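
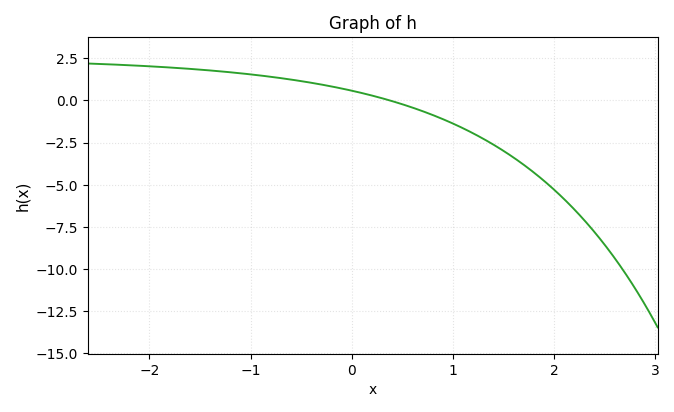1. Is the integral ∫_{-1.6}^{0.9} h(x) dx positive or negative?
positive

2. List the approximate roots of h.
0.377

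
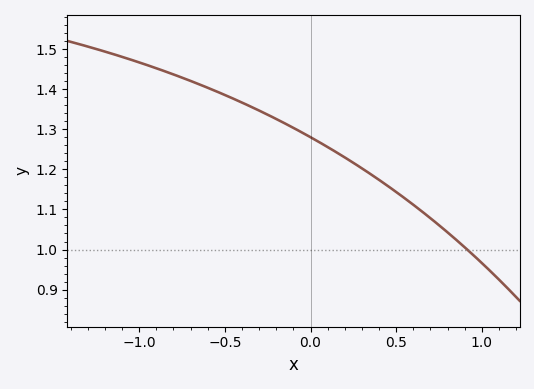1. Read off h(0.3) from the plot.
1.2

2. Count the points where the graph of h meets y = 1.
1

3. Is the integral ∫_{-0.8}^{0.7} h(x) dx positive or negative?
positive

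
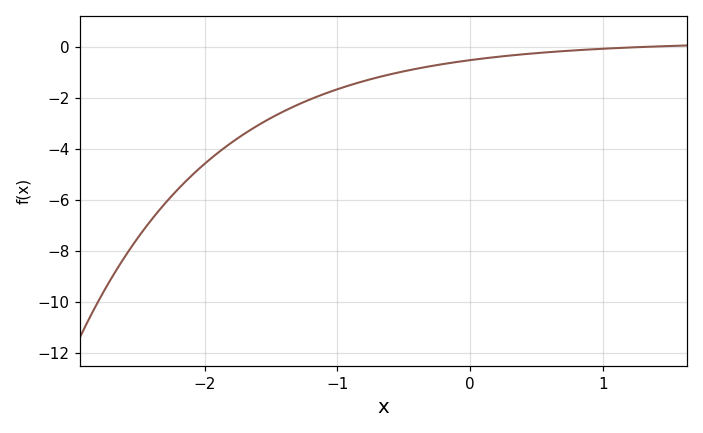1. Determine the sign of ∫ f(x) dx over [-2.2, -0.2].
negative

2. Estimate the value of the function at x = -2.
-4.57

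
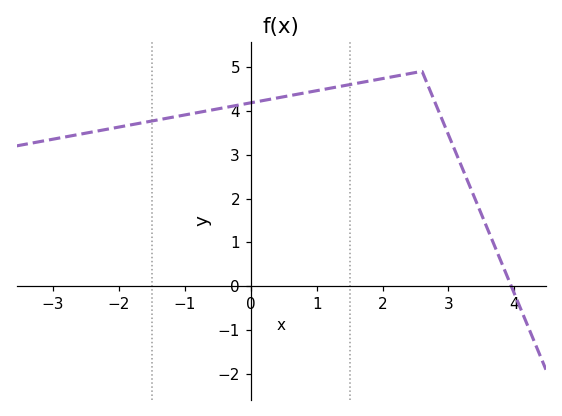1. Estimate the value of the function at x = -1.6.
3.74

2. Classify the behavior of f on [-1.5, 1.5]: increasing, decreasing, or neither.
increasing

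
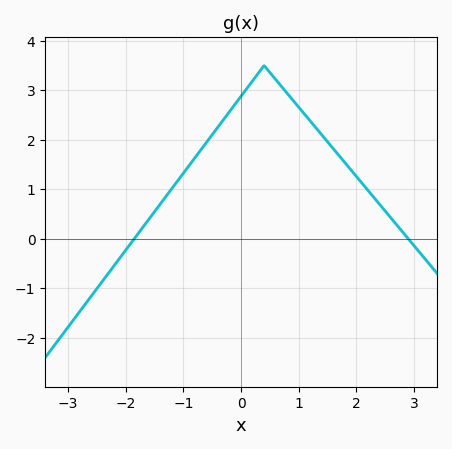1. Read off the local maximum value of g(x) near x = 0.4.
3.5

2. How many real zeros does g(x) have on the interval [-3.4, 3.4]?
2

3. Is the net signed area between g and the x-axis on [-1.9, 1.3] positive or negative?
positive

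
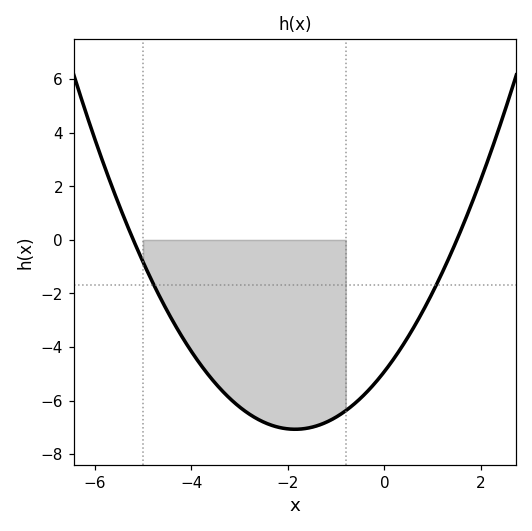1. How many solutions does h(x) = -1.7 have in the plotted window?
2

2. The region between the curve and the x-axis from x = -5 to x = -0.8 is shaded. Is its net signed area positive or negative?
negative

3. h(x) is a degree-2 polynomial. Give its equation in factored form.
y = 0.63(x + 5.2)(x - 1.5)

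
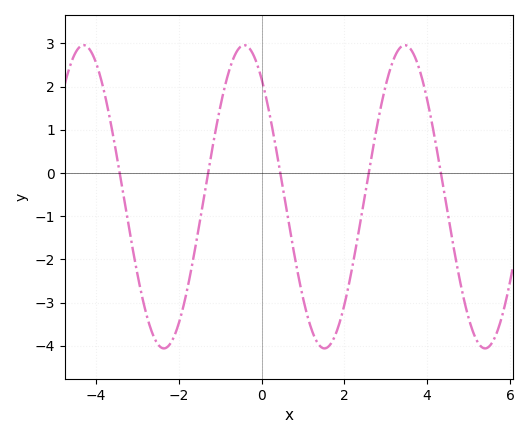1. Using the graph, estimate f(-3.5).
0.4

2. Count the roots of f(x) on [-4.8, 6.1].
5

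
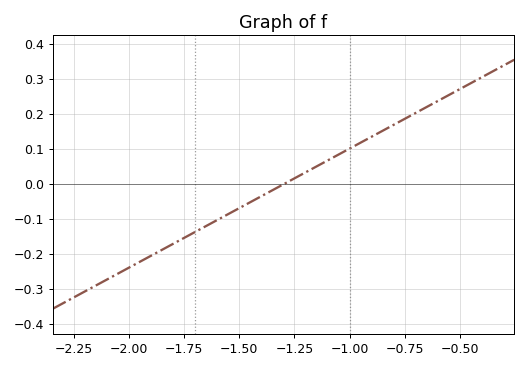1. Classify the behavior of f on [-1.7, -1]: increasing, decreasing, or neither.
increasing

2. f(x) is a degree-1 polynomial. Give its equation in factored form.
y = 0.34(x + 1.3)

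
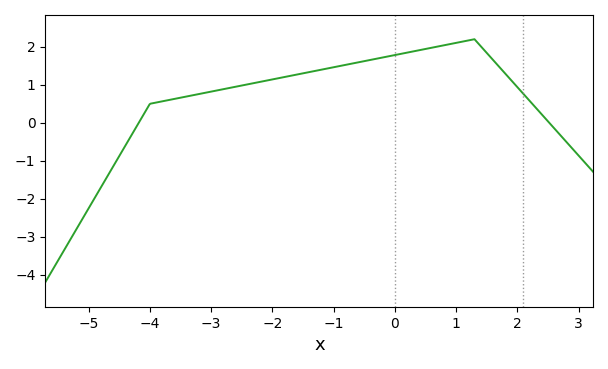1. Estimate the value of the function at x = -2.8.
0.9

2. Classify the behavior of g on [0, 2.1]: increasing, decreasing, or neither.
neither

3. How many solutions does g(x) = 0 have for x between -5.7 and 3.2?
2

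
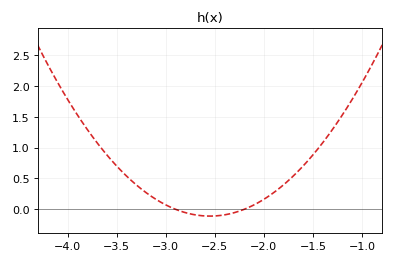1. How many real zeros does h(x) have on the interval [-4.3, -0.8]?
2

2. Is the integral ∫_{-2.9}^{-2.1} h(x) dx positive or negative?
negative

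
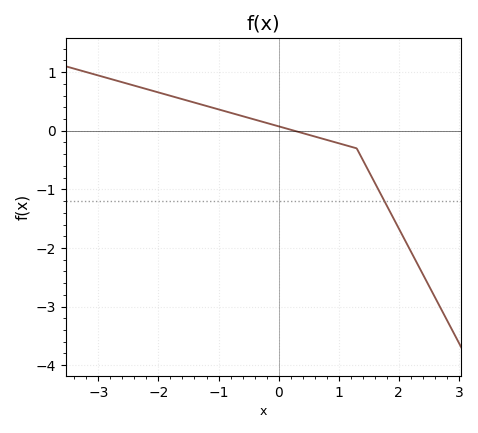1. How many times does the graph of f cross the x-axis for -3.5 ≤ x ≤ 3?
1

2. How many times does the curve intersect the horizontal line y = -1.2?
1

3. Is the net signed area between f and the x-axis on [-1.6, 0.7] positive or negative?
positive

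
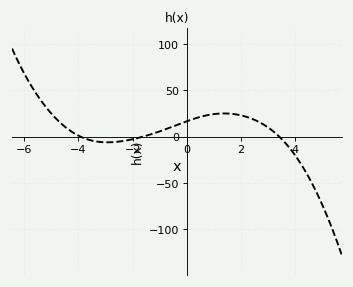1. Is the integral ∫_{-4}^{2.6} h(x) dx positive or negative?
positive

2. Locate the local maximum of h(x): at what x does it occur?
1.4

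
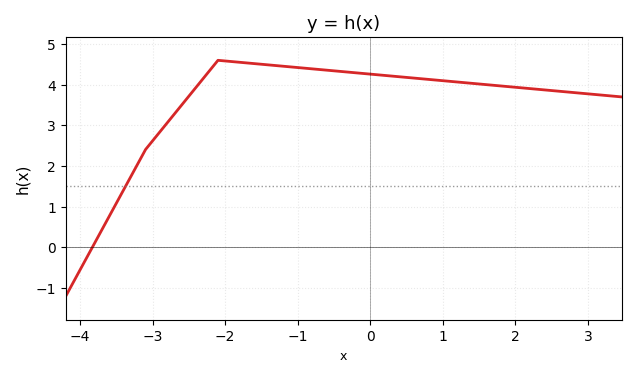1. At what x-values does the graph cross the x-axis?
-3.8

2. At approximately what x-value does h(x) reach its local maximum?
-2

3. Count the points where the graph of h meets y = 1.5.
1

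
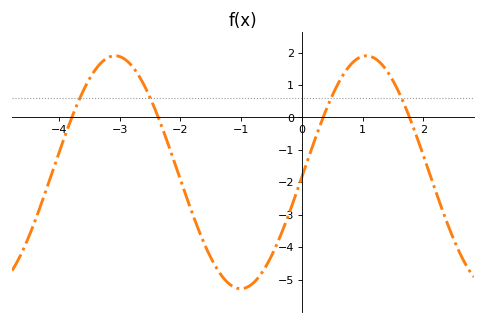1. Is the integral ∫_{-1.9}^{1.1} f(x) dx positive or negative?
negative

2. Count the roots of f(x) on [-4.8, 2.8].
4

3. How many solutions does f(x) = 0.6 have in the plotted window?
4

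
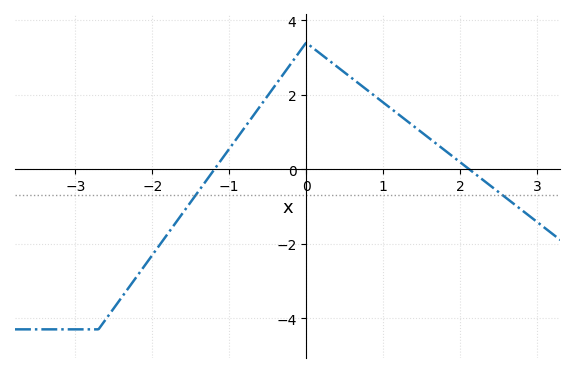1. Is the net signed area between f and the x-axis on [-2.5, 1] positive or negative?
positive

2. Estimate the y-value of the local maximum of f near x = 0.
3.4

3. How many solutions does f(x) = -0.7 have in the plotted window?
2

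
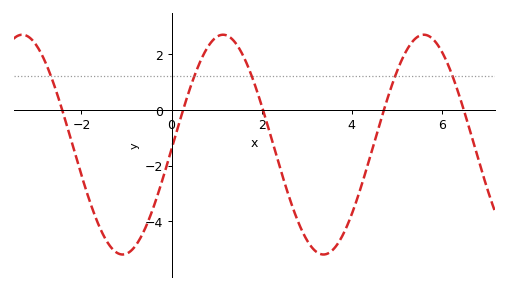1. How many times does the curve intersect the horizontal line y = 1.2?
5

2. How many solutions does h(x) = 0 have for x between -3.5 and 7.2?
5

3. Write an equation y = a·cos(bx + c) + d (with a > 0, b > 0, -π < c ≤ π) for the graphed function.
y = 3.94cos(1.41x - 1.61) - 1.25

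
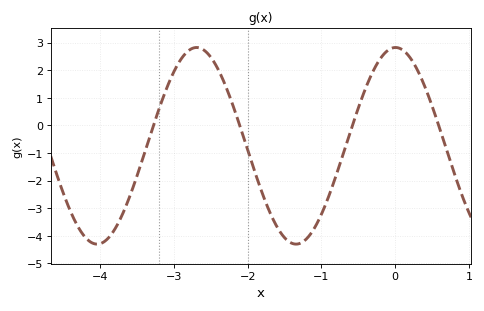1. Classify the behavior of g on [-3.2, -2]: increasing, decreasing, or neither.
neither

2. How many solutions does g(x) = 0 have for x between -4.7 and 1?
4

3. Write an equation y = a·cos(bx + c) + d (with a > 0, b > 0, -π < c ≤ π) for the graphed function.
y = 3.56cos(2.33x - 0.01) - 0.74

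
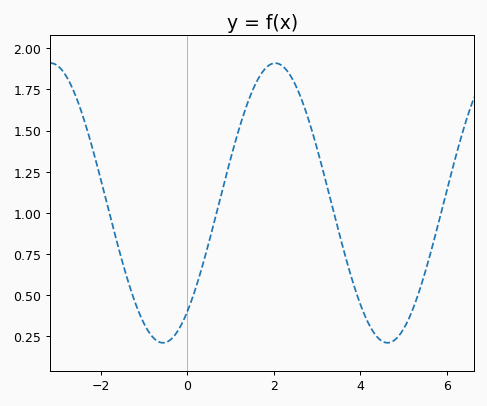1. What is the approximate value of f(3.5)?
0.88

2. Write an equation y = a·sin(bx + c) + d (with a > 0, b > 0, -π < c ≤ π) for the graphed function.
y = 0.85sin(1.2x - 0.89) + 1.06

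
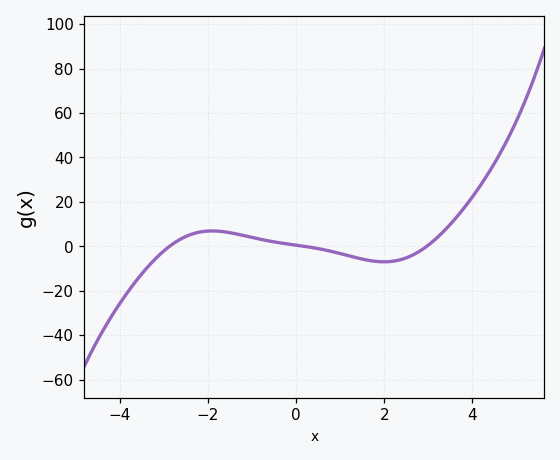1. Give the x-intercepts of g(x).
-2.8, 0.2, 3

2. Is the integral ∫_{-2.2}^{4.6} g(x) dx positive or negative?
positive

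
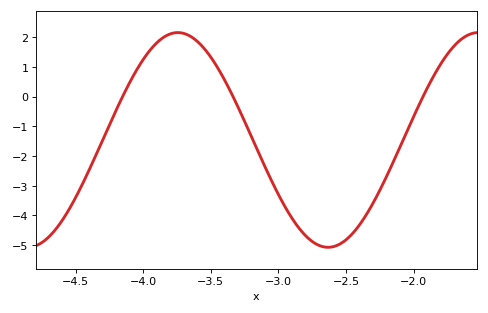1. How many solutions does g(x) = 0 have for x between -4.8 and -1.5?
3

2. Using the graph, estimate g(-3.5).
1.32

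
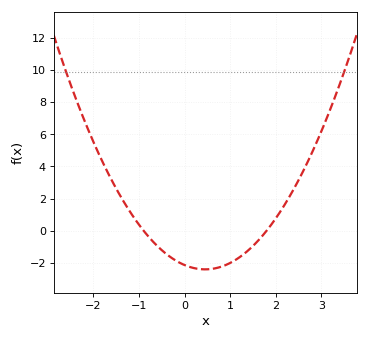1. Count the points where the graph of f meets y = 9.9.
2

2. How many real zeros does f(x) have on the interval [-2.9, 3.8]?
2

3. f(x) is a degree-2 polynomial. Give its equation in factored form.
y = 1.32(x + 0.9)(x - 1.8)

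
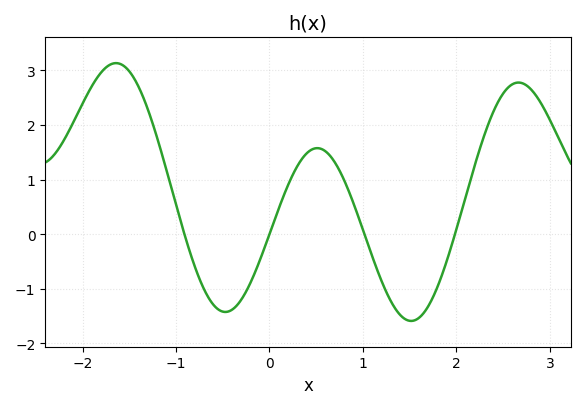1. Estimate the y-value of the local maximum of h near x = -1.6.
3.1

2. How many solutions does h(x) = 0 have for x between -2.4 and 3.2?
4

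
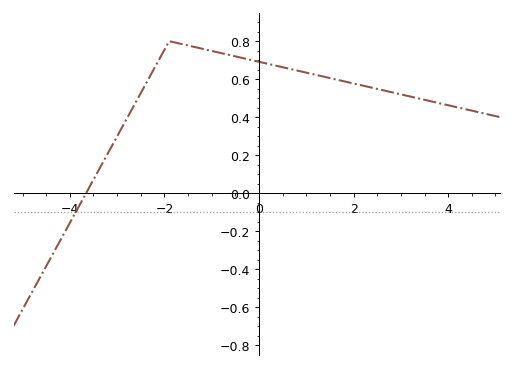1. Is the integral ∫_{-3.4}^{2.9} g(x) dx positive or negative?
positive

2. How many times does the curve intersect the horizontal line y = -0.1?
1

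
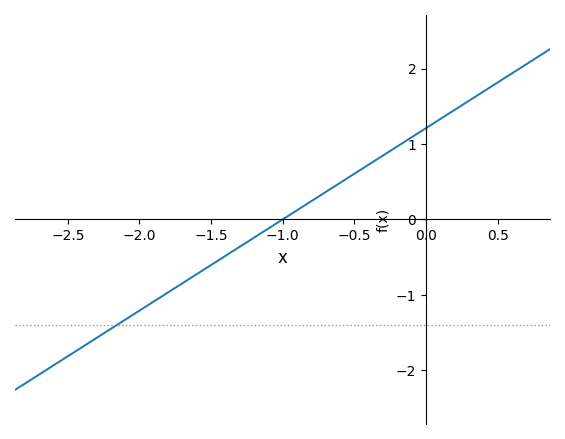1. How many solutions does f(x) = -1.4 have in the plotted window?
1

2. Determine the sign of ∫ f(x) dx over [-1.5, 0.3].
positive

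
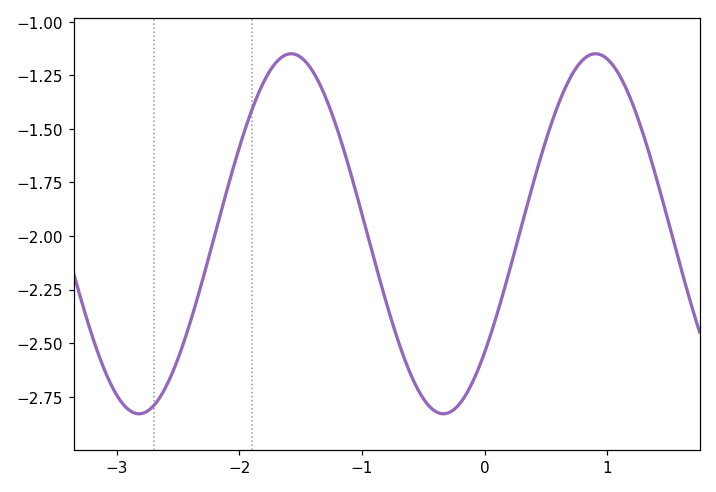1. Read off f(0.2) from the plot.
-2.16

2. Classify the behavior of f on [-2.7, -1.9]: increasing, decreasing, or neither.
increasing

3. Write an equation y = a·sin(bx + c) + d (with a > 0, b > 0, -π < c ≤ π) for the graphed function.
y = 0.84sin(2.5x - 0.72) - 1.99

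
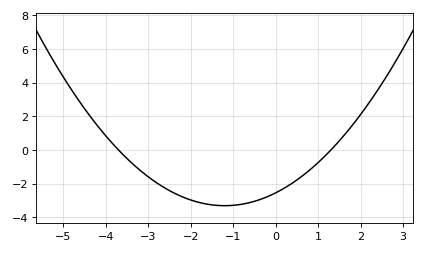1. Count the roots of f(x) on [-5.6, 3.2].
2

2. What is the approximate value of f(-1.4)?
-3.2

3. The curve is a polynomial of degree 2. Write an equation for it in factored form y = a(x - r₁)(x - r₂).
y = 0.53(x + 3.7)(x - 1.3)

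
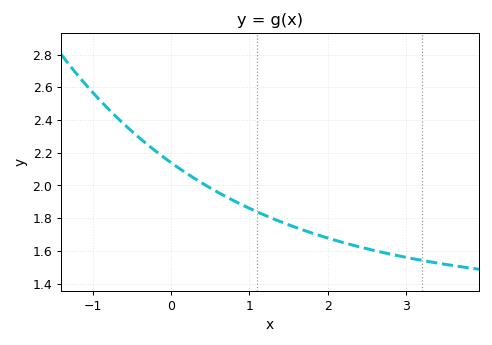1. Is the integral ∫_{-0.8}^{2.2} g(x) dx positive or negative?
positive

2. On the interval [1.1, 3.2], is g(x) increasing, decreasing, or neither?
decreasing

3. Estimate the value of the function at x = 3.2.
1.54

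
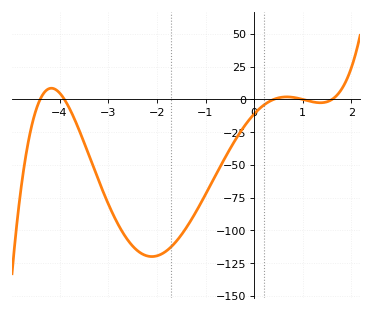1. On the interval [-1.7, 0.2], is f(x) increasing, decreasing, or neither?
increasing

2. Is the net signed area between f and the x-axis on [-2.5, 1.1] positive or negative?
negative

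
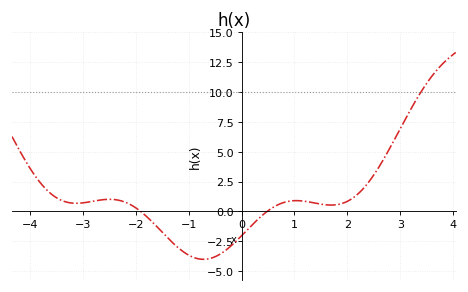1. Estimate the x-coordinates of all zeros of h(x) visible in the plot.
-1.91, 0.483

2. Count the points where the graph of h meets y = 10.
1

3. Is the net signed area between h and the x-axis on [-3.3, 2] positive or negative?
negative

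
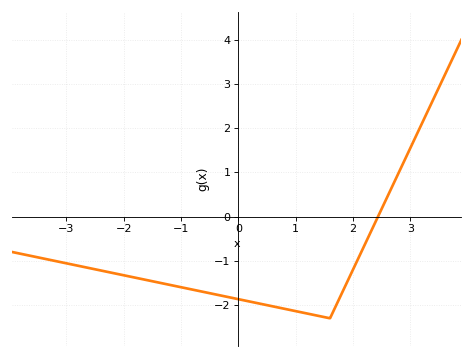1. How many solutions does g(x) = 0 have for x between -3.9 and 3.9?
1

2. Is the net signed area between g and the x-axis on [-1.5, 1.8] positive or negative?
negative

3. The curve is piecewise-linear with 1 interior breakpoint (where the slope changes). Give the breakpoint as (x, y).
(1.6, -2.3)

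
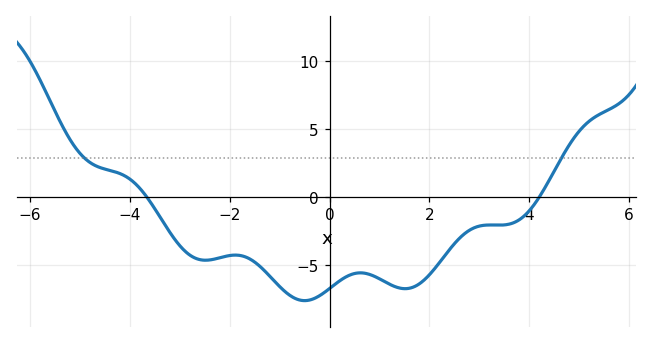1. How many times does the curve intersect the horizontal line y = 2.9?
2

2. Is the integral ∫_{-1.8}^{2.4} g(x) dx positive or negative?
negative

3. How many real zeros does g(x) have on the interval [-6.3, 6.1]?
2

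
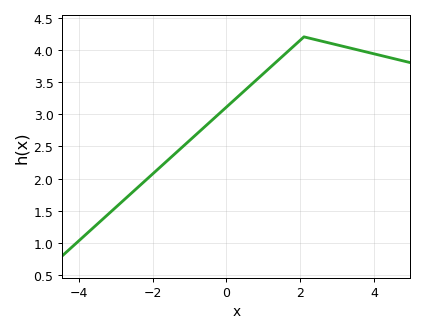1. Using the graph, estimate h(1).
3.65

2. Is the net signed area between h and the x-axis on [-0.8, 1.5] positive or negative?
positive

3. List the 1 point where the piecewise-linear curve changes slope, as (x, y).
(2.1, 4.2)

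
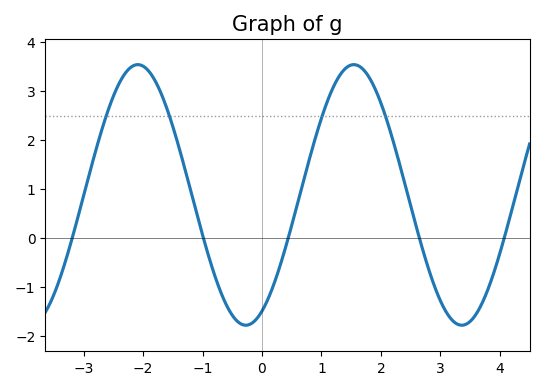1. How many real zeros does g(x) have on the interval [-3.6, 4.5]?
5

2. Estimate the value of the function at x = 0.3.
-0.6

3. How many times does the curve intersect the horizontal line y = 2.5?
4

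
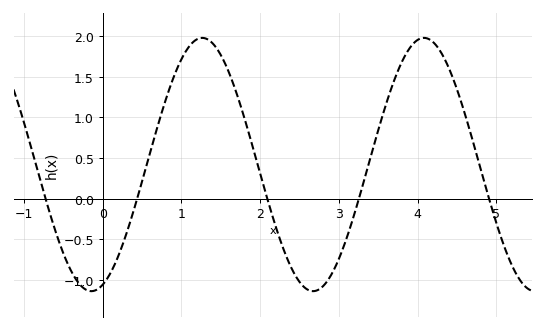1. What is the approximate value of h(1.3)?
1.98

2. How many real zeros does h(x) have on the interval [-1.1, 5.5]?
5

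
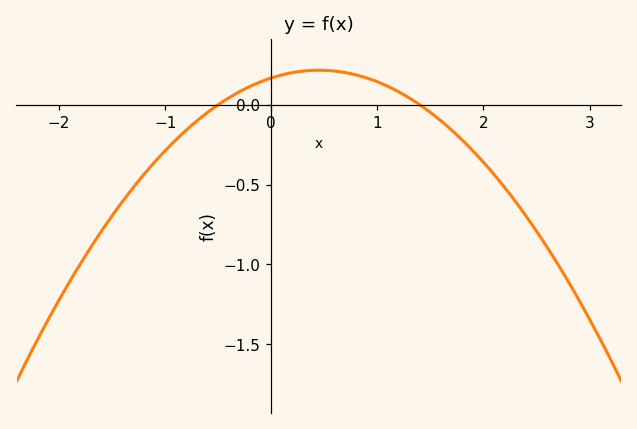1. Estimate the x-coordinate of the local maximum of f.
0.45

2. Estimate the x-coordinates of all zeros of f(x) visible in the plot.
-0.5, 1.4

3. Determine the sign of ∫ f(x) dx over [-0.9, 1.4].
positive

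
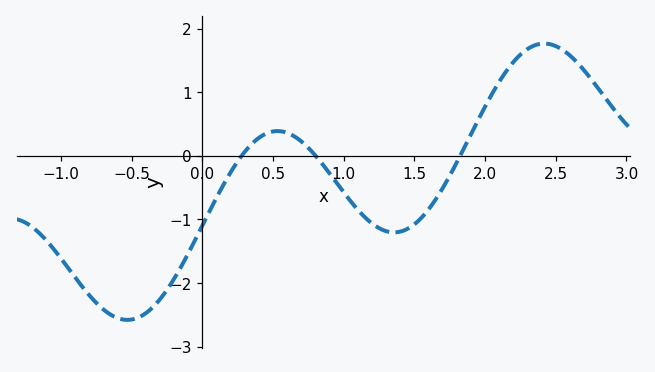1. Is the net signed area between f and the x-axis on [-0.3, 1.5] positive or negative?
negative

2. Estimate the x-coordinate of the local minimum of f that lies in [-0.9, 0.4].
-0.5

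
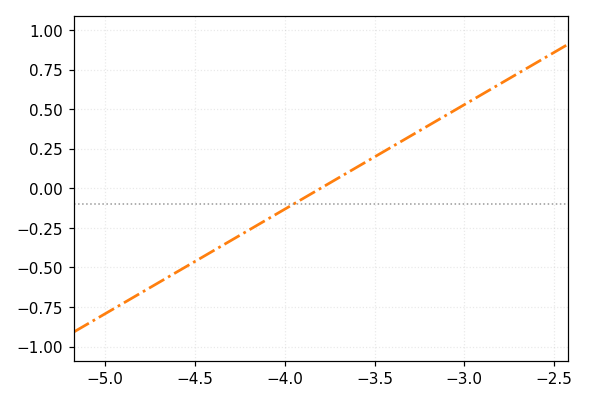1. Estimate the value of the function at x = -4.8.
-0.65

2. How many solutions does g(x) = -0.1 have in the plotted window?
1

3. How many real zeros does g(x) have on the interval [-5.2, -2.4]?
1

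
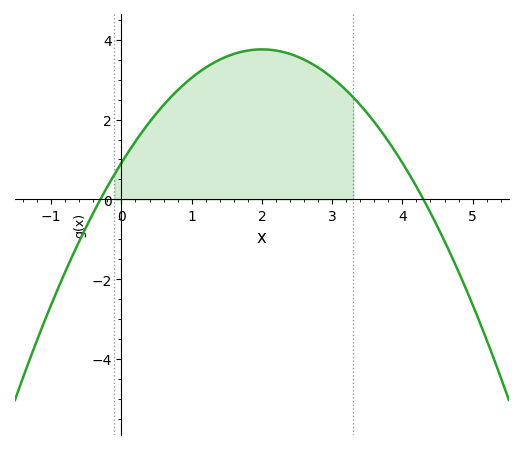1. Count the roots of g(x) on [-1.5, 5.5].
2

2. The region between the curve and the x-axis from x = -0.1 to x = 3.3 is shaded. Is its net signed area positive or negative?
positive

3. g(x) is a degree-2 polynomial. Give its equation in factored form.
y = -0.71(x + 0.3)(x - 4.3)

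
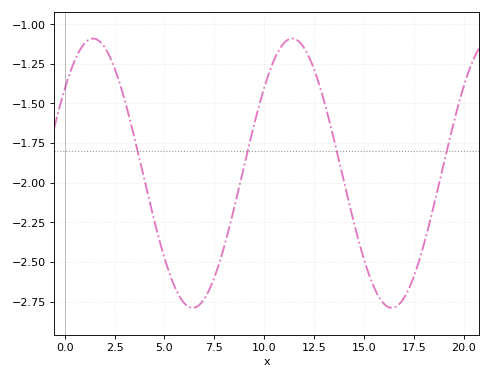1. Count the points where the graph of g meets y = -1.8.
4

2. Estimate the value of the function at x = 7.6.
-2.56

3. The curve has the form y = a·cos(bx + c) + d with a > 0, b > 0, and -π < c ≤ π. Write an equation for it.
y = 0.85cos(0.63x - 0.9) - 1.94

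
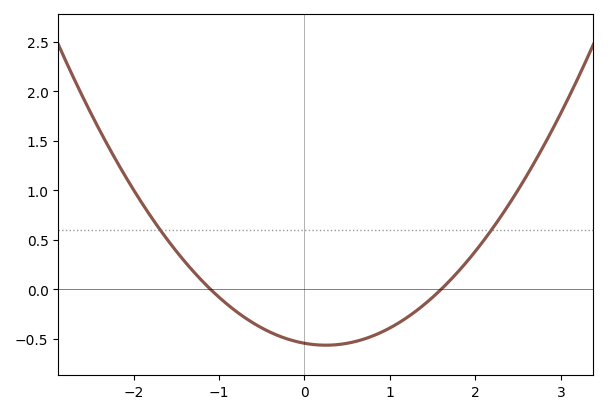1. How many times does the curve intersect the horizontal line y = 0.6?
2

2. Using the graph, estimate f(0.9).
-0.45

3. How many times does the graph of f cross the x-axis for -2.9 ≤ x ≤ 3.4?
2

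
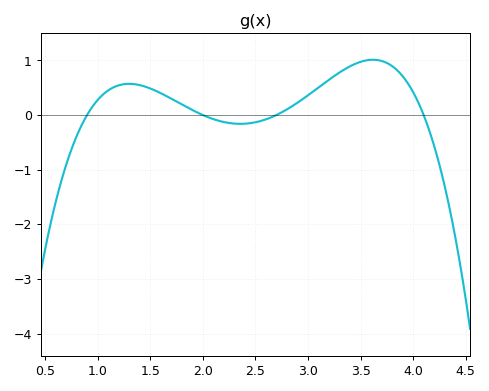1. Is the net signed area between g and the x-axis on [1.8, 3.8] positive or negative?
positive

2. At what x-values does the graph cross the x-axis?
0.9, 2, 2.7, 4.1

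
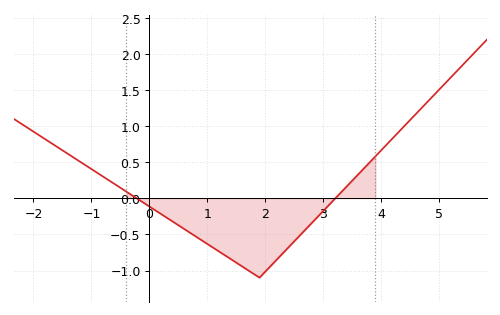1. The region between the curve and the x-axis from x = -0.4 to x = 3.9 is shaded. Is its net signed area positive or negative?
negative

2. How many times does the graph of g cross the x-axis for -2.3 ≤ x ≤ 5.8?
2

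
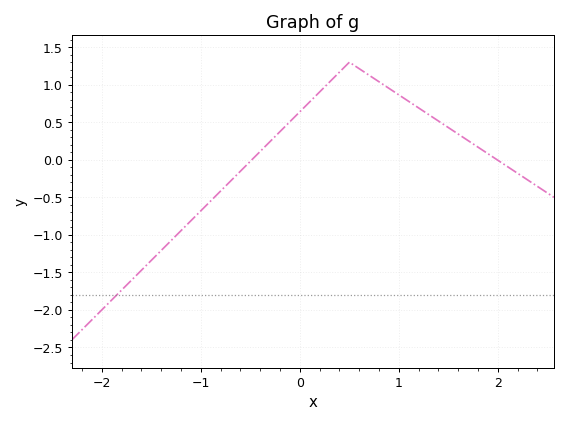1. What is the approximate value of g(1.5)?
0.429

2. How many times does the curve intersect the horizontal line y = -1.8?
1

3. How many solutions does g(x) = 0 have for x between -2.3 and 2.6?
2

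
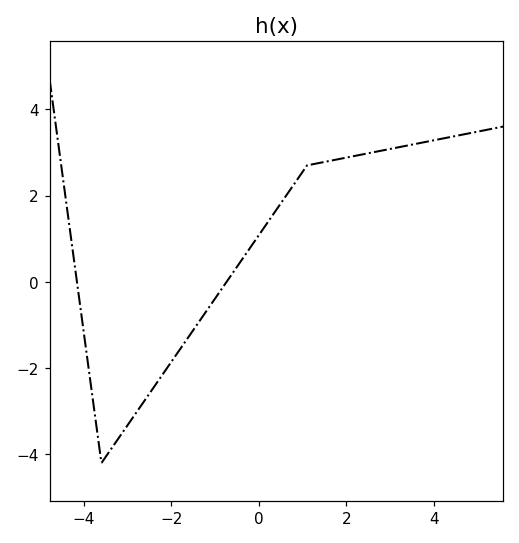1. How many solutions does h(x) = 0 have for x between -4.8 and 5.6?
2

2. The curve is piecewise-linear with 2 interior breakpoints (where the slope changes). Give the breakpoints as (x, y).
(-3.6, -4.2); (1.1, 2.7)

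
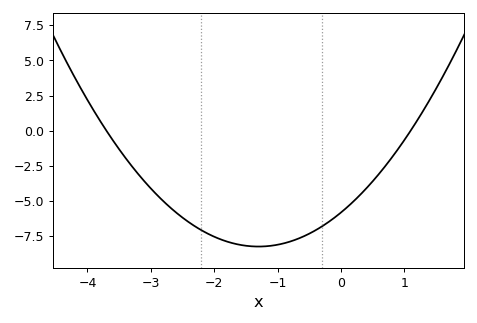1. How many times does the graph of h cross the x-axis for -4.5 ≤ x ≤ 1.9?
2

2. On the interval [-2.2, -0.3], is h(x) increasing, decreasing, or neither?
neither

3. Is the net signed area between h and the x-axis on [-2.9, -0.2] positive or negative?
negative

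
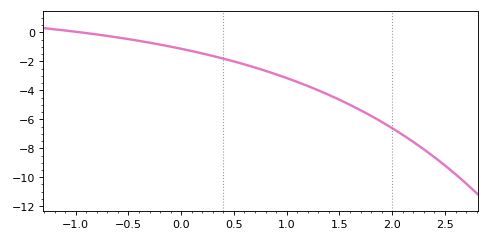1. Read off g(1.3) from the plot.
-4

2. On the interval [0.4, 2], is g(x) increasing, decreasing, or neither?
decreasing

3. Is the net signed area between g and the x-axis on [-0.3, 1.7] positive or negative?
negative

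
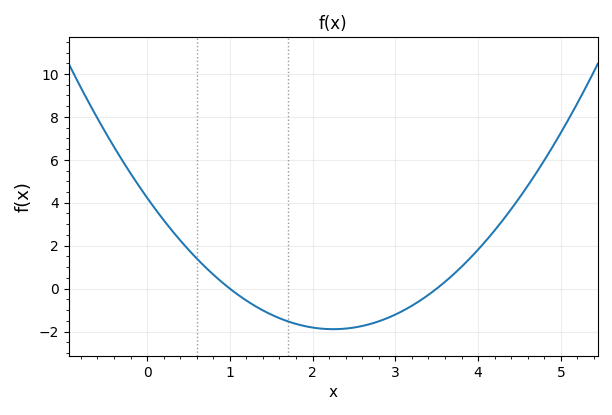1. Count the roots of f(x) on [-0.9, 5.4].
2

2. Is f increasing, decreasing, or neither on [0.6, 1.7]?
decreasing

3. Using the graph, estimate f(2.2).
-1.89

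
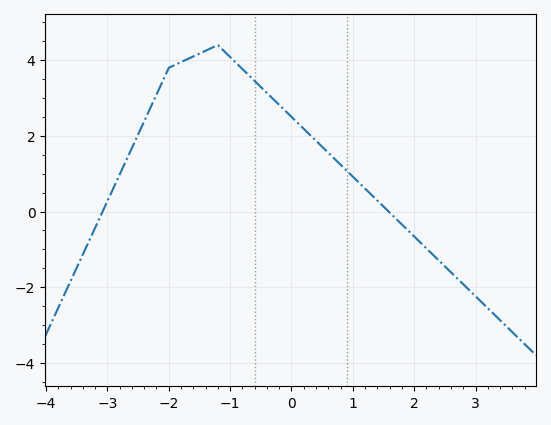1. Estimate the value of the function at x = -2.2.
3.1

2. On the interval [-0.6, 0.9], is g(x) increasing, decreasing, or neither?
decreasing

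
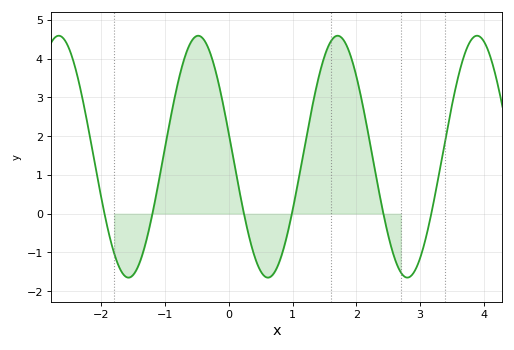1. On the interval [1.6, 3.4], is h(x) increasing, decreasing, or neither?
neither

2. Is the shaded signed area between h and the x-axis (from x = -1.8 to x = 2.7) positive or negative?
positive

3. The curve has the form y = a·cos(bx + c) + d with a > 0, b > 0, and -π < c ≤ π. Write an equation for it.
y = 3.12cos(2.9x + 1.4) + 1.47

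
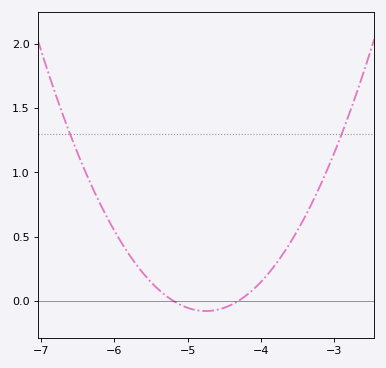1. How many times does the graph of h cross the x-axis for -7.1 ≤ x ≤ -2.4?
2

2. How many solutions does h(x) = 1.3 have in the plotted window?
2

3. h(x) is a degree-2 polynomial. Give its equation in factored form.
y = 0.4(x + 5.2)(x + 4.3)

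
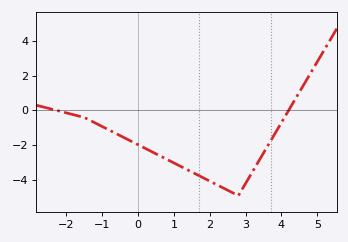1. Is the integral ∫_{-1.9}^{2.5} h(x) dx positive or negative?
negative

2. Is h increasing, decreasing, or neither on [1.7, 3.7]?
neither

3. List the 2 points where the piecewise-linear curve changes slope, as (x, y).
(-1.5, -0.4); (2.8, -4.9)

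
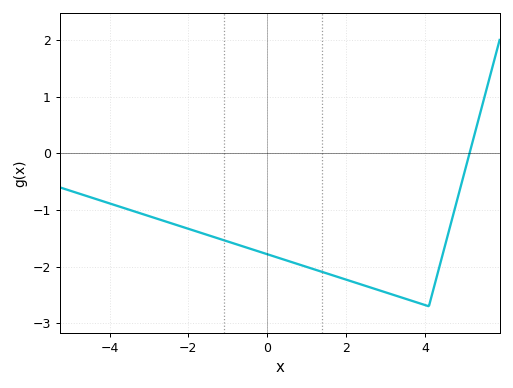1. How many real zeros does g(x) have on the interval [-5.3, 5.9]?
1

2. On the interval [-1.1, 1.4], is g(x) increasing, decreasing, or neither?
decreasing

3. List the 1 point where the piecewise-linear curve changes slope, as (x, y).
(4.1, -2.7)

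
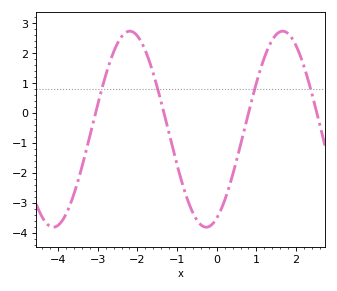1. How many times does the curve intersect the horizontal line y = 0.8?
4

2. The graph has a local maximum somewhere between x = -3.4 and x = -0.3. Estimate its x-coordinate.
-2.19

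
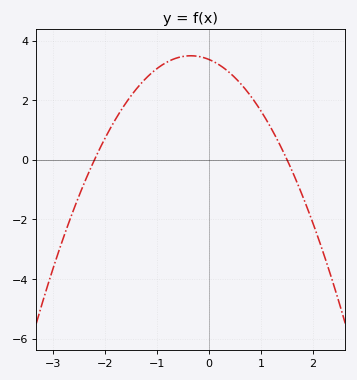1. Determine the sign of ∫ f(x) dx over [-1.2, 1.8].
positive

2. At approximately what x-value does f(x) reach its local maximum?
-0.35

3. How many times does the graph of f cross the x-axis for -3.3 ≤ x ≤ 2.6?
2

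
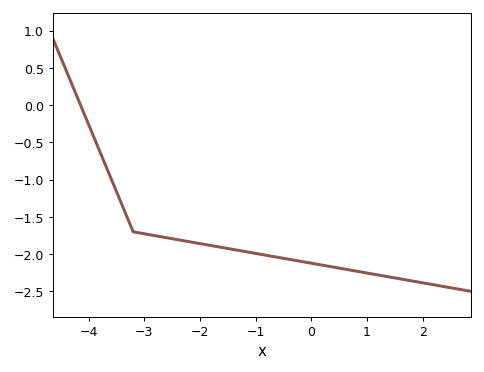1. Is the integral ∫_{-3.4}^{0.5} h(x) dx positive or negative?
negative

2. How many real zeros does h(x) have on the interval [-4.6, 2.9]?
1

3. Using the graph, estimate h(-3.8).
-0.6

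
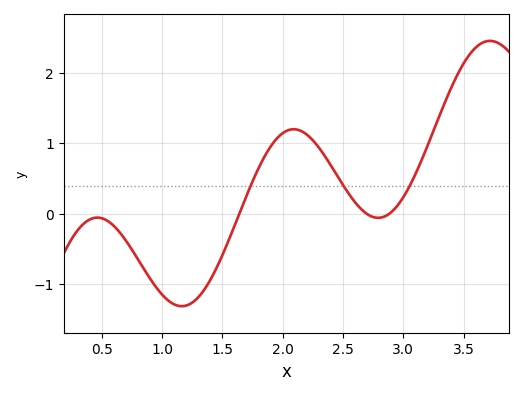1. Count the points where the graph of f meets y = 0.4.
3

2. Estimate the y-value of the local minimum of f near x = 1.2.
-1.31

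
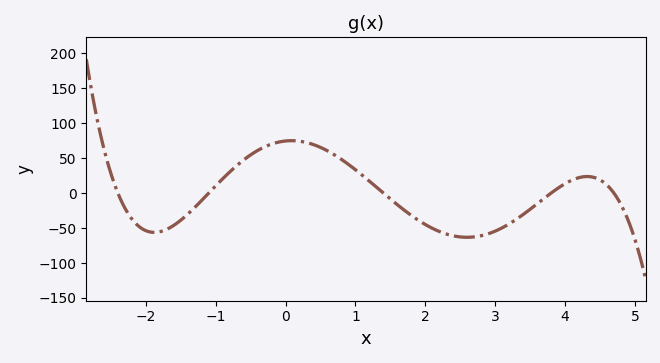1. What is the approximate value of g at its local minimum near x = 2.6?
-65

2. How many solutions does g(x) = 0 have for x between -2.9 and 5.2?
5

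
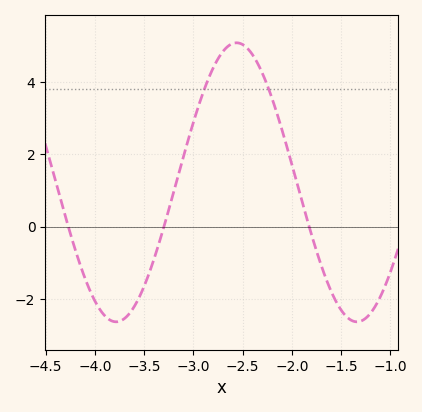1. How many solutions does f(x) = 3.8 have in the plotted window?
2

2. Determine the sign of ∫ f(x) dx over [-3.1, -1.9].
positive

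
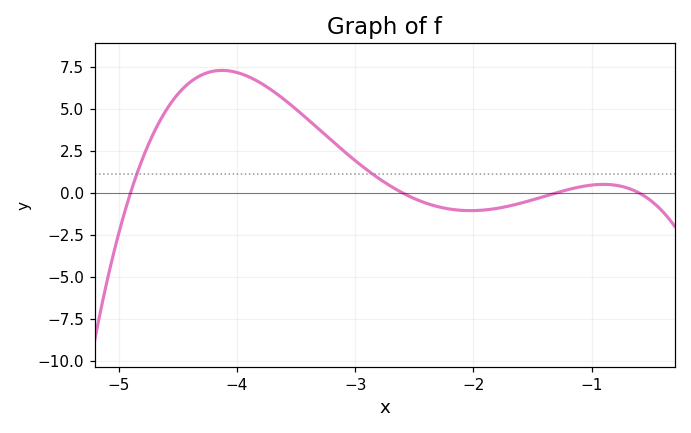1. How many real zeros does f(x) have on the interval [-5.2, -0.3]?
4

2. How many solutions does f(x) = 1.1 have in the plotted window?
2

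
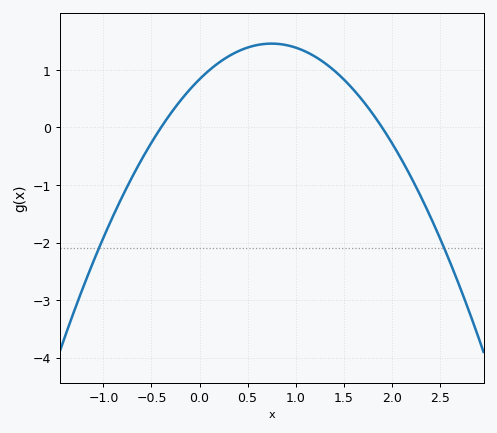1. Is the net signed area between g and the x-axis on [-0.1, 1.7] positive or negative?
positive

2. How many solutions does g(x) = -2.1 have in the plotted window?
2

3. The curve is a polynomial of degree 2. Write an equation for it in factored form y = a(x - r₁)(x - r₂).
y = -1.1(x + 0.4)(x - 1.9)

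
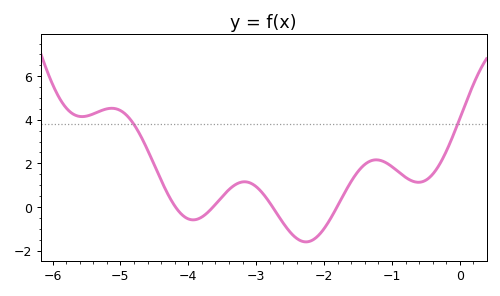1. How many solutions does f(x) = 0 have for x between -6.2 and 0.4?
4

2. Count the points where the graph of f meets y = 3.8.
2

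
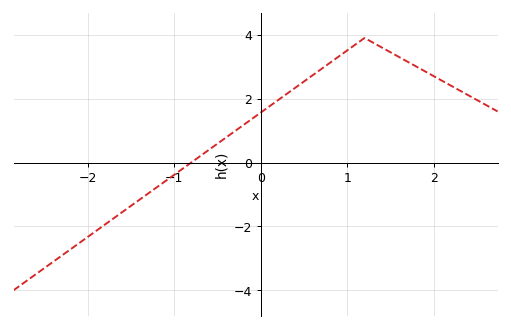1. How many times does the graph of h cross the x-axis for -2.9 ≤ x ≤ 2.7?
1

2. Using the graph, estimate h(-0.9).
-0.2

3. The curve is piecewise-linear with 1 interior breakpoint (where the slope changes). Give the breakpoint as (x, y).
(1.2, 3.9)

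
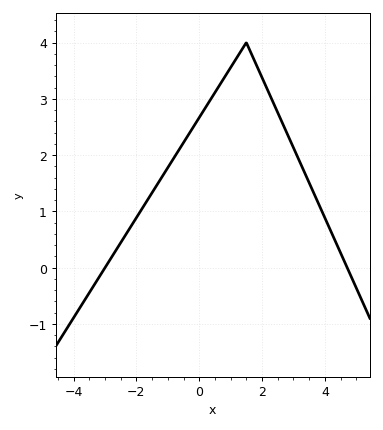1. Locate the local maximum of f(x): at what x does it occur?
1.5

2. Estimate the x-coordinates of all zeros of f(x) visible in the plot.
-3, 4.71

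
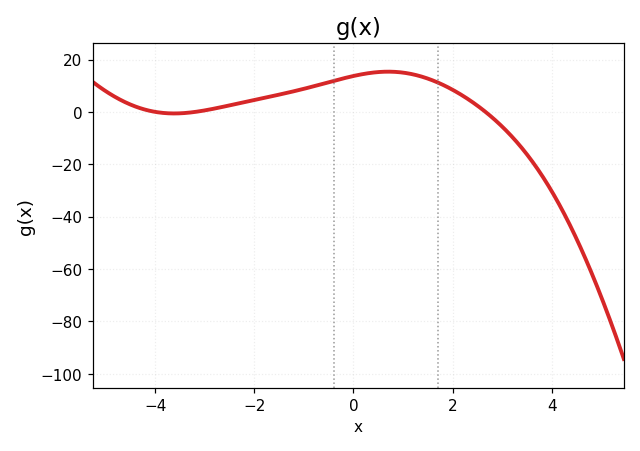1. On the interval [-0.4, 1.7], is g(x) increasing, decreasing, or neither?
neither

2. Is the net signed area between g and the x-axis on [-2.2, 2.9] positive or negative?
positive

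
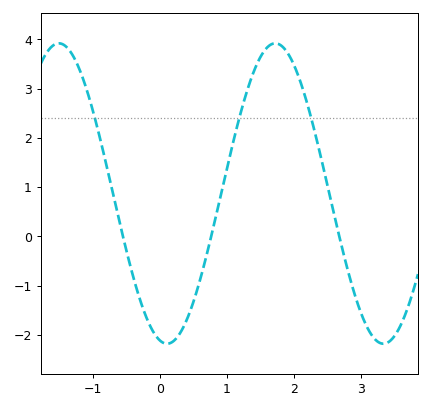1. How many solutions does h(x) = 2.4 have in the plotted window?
3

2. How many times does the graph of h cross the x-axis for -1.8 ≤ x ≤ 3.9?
3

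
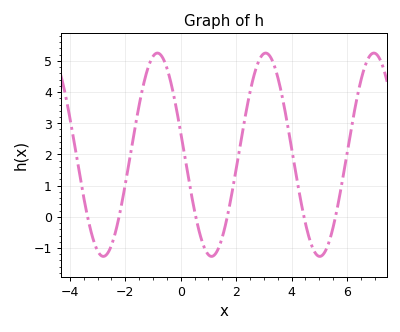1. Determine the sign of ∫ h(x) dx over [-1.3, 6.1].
positive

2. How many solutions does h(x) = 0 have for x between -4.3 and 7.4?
6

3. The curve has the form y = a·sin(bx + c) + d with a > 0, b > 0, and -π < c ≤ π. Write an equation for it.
y = 3.26sin(1.61x + 2.92) + 1.99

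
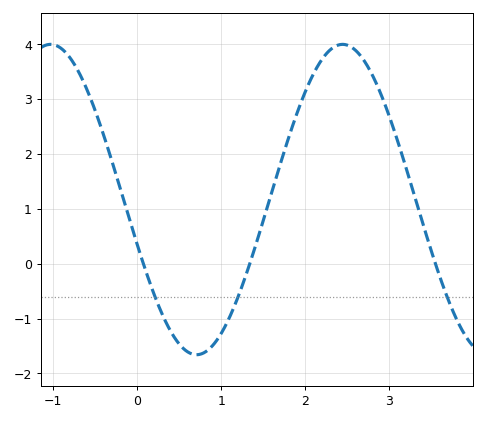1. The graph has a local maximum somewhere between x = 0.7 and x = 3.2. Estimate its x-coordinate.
2.44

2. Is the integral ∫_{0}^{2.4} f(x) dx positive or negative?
positive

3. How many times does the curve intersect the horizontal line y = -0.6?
3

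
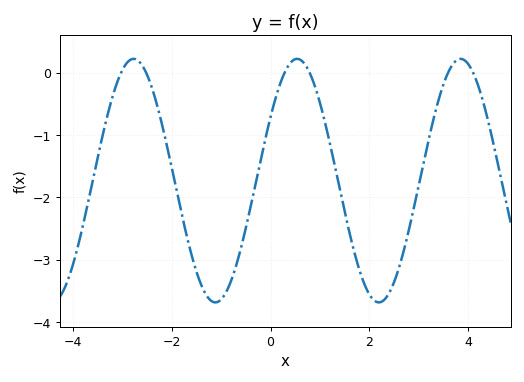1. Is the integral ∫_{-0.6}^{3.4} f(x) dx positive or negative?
negative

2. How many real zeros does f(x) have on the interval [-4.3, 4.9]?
6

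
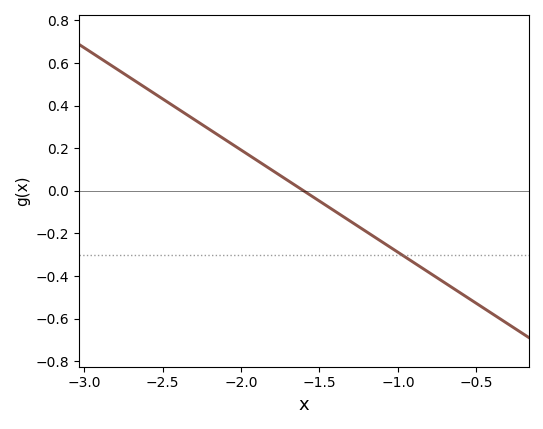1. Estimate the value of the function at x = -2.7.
0.52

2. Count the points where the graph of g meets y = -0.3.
1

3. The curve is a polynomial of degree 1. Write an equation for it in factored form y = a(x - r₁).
y = -0.48(x + 1.6)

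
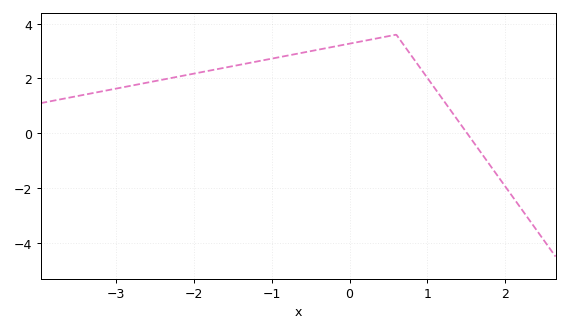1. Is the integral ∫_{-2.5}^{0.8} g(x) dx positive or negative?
positive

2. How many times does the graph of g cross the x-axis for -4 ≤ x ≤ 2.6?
1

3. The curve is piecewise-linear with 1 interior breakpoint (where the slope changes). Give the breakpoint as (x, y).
(0.6, 3.6)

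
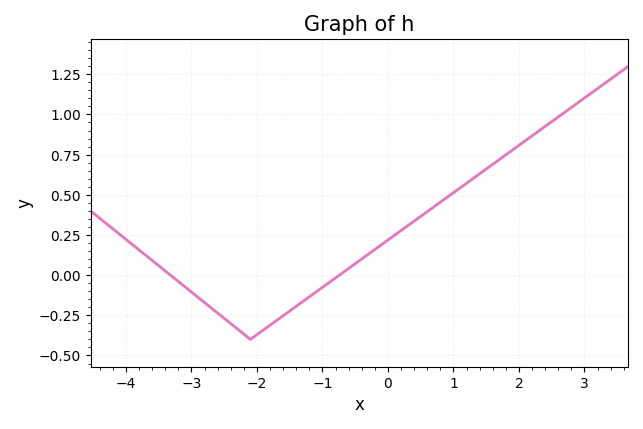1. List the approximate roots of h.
-3.32, -0.742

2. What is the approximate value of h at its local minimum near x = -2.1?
-0.399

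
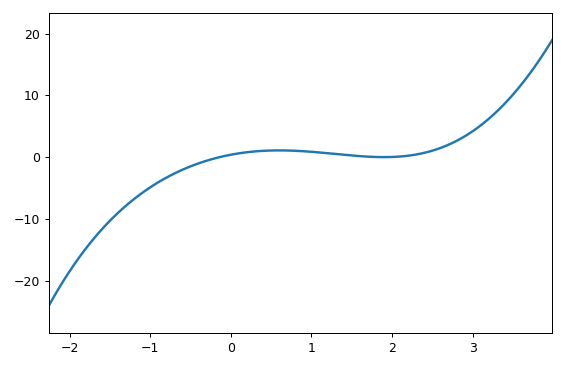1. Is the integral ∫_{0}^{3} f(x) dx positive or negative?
positive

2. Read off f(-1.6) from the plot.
-11.7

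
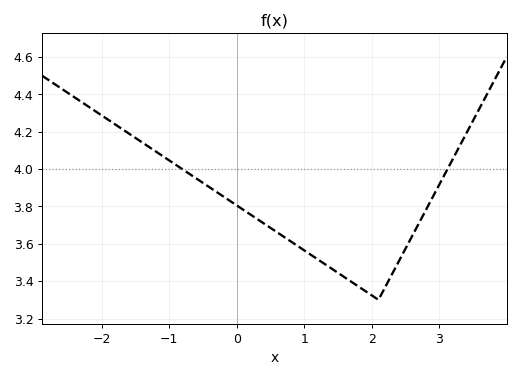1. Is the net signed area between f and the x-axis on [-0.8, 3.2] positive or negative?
positive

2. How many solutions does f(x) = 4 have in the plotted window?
2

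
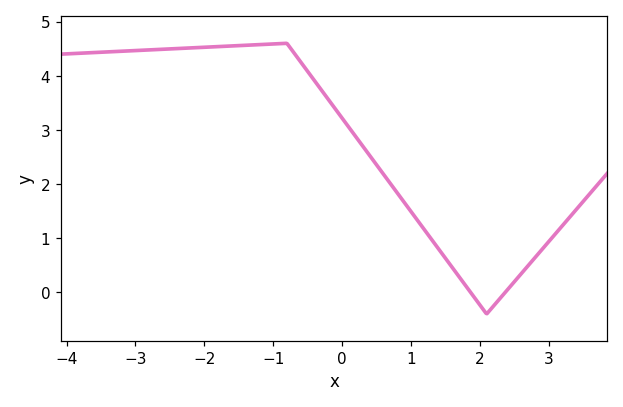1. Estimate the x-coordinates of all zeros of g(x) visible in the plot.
1.8, 2.4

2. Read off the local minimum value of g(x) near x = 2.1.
-0.4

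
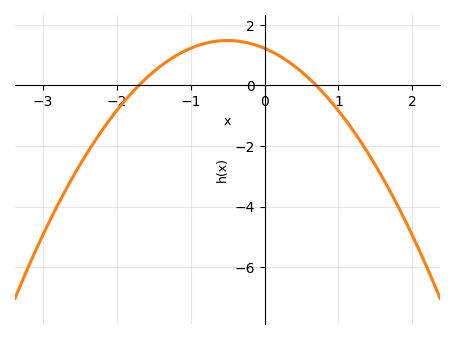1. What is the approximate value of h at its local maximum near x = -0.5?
1.4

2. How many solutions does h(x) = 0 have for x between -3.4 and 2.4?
2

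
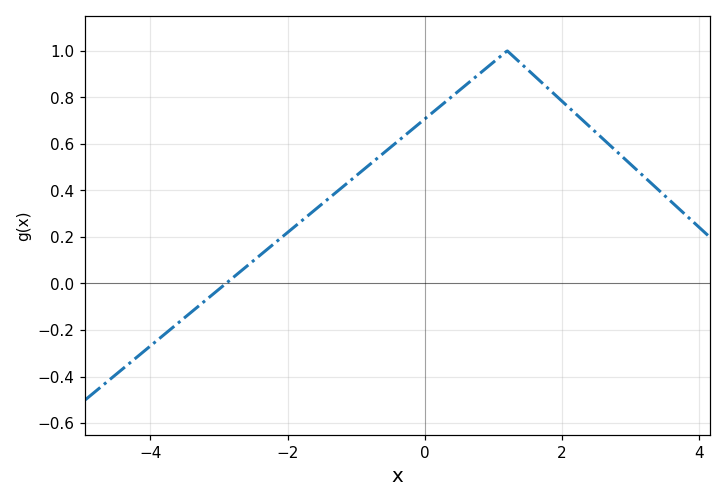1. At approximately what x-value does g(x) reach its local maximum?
1.2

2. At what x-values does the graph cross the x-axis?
-2.9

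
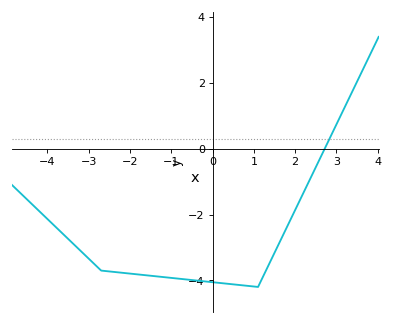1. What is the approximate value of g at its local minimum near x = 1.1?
-4.2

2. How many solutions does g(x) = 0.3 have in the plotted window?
1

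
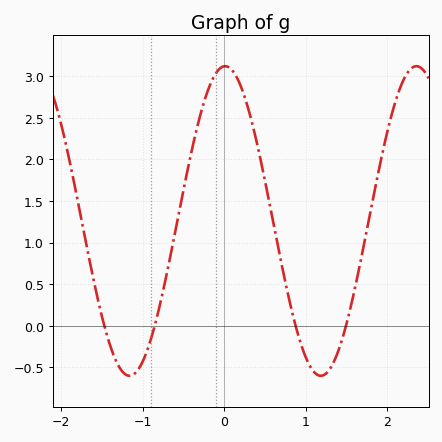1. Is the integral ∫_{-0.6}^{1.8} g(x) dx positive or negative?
positive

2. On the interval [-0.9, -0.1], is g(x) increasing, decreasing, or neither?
increasing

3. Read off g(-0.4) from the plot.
2.1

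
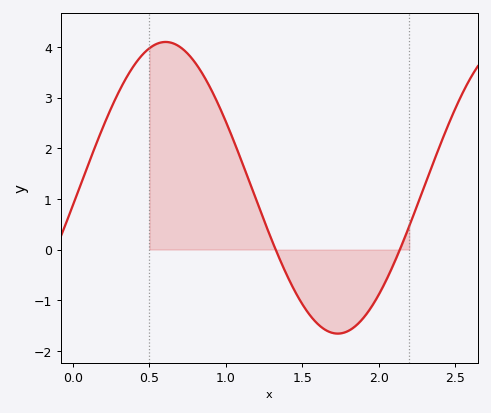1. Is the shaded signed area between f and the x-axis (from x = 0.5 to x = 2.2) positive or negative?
positive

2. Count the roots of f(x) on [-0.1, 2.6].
2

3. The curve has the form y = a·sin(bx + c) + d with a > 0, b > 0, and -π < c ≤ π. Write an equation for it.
y = 2.88sin(2.8x - 0.12) + 1.22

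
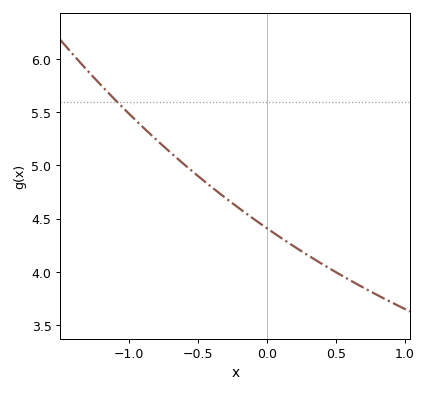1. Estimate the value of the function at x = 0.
4.4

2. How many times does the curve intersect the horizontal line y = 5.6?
1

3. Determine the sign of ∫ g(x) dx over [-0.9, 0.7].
positive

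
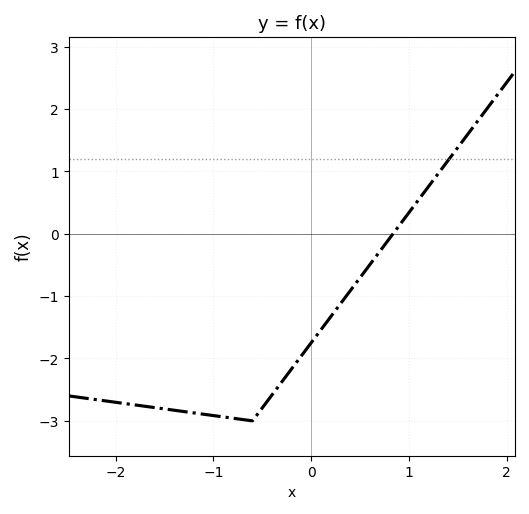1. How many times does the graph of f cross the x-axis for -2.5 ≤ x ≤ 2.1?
1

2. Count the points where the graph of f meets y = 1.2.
1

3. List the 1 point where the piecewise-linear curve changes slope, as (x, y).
(-0.6, -3)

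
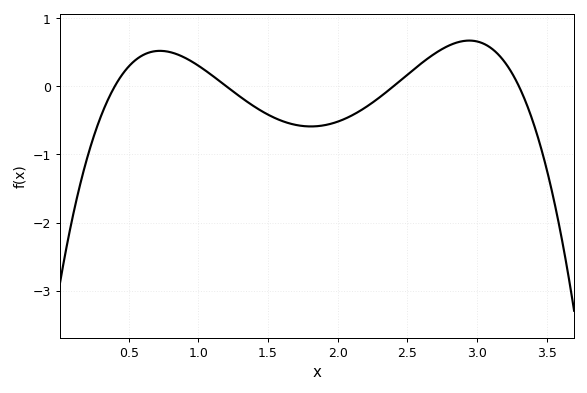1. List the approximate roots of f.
0.4, 1.2, 2.4, 3.3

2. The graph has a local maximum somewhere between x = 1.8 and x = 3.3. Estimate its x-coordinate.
2.94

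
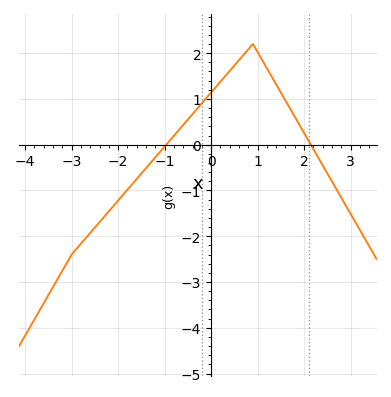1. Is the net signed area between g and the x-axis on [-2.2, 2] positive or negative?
positive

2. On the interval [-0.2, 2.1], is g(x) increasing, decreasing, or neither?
neither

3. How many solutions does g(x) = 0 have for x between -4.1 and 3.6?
2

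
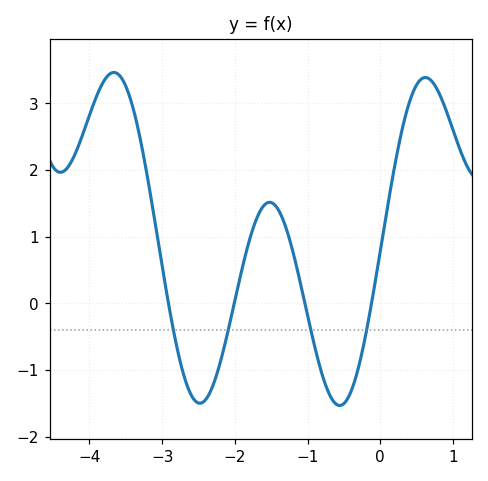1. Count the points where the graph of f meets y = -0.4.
4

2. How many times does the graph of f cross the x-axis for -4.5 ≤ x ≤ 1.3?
4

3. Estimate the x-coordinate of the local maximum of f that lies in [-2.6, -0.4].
-1.52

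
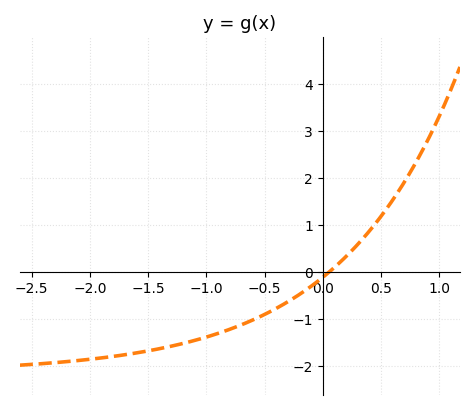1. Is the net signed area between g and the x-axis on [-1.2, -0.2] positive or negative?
negative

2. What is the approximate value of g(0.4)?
0.871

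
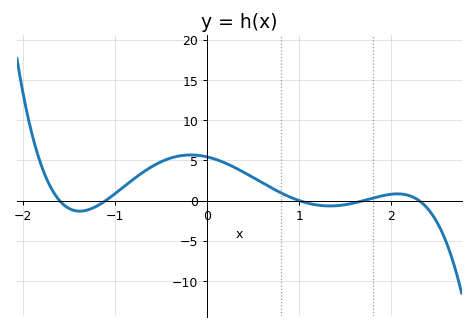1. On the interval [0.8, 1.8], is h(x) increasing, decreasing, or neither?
neither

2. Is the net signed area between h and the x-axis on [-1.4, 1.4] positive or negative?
positive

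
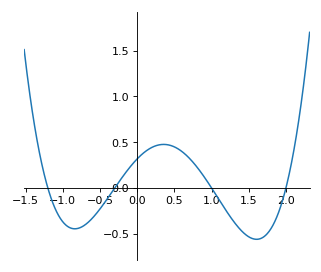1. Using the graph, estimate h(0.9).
0.122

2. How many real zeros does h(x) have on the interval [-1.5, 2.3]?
4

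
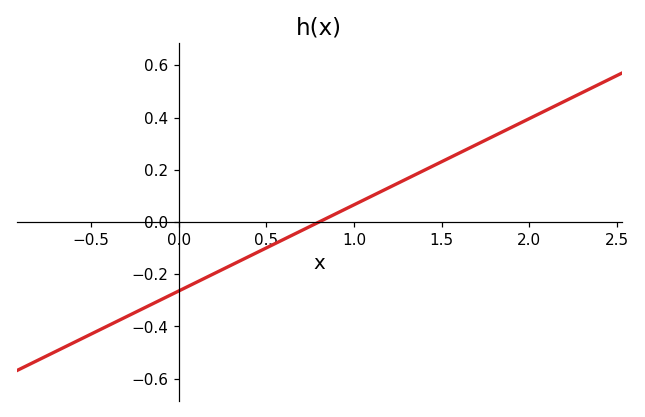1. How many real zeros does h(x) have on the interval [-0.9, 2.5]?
1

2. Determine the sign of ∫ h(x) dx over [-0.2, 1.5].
negative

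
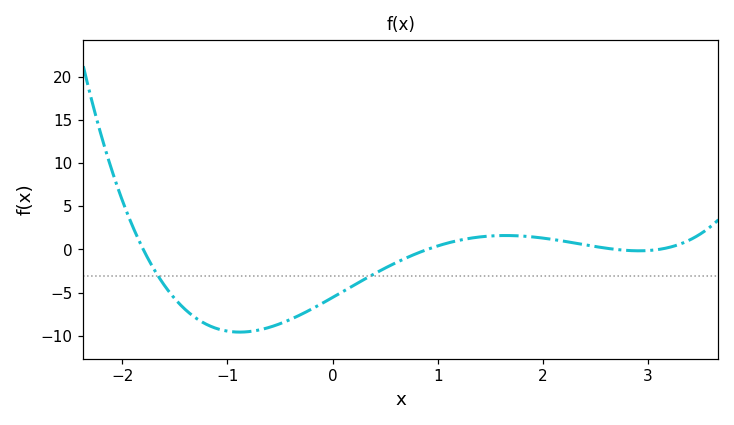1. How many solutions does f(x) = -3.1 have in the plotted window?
2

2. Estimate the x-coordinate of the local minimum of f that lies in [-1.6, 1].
-0.884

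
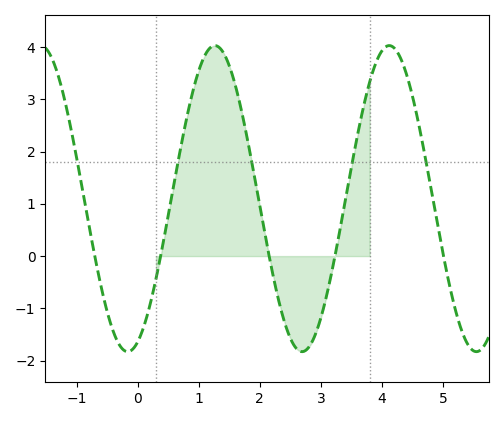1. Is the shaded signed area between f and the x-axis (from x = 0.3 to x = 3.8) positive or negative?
positive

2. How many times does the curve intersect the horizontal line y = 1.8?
5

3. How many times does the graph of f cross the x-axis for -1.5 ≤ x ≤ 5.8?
5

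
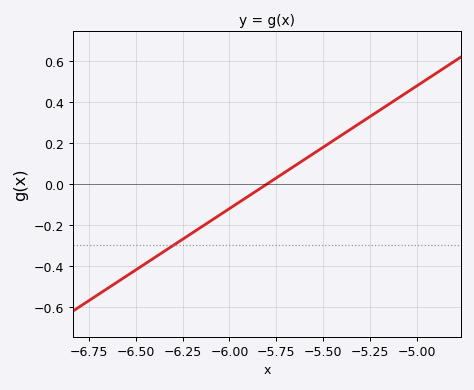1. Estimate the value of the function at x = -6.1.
-0.18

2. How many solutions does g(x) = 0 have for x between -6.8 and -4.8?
1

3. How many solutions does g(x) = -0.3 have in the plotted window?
1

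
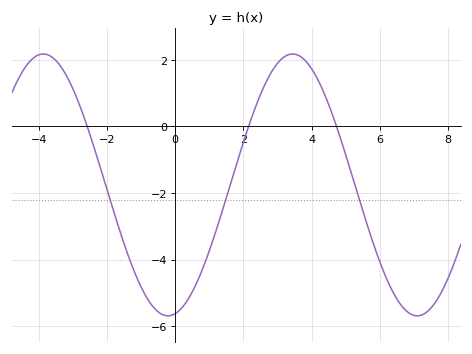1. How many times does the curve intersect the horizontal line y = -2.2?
3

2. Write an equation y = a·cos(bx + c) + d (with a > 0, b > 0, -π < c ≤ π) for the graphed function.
y = 3.93cos(0.86x - 3) - 1.76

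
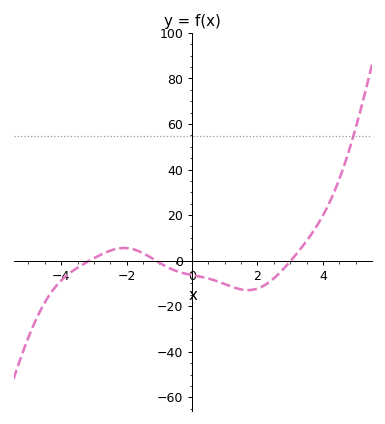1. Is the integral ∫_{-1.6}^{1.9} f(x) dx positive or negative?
negative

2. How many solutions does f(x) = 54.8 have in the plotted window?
1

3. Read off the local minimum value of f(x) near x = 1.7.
-12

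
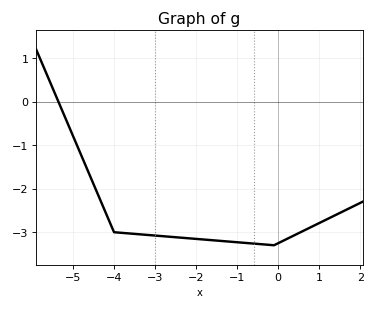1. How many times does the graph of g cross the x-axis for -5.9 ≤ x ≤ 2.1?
1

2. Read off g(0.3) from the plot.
-3.1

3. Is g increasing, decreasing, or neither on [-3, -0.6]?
decreasing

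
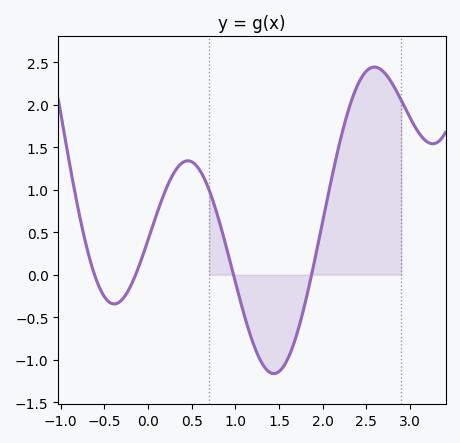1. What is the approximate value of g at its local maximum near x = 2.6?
2.44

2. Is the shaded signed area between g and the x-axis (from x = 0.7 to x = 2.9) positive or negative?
positive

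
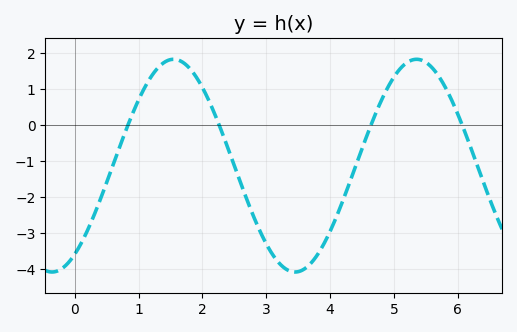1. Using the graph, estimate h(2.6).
-1.62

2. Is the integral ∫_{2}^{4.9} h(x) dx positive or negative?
negative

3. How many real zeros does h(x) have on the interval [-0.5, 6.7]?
4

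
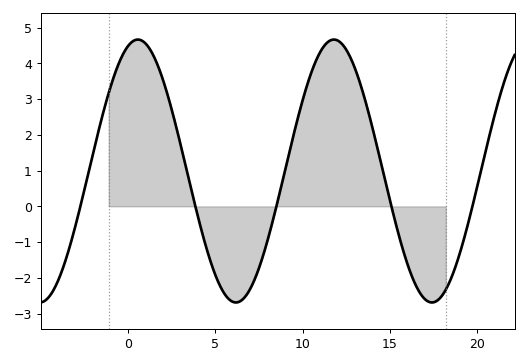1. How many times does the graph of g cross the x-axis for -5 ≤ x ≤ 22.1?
5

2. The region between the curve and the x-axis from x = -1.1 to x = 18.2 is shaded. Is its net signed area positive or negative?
positive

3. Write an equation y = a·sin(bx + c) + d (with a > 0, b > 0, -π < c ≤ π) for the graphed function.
y = 3.68sin(0.56x + 1.2) + 0.99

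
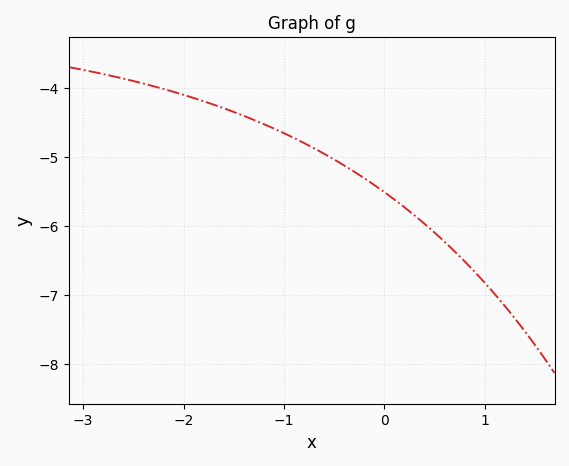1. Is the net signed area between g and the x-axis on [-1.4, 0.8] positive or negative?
negative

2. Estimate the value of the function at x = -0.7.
-4.87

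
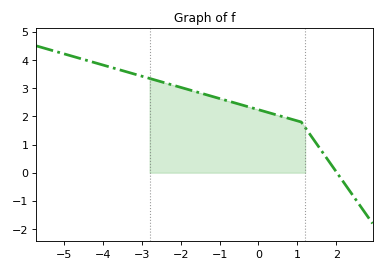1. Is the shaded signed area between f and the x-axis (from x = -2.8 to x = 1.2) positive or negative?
positive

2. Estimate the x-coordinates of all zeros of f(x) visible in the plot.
2.02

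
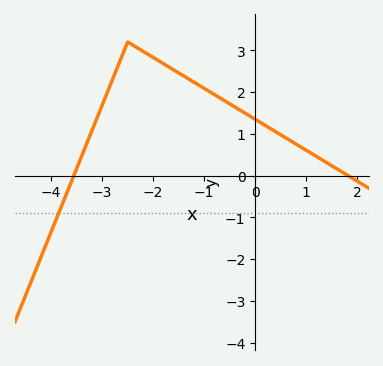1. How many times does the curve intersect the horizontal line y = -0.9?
1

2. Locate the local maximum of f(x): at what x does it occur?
-2.5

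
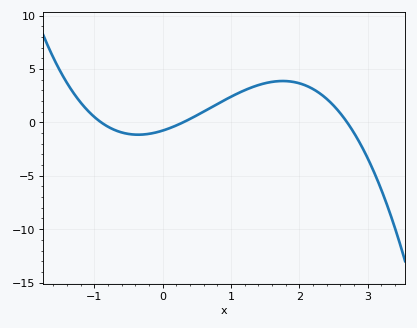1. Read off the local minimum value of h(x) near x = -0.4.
-1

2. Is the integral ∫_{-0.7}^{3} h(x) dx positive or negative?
positive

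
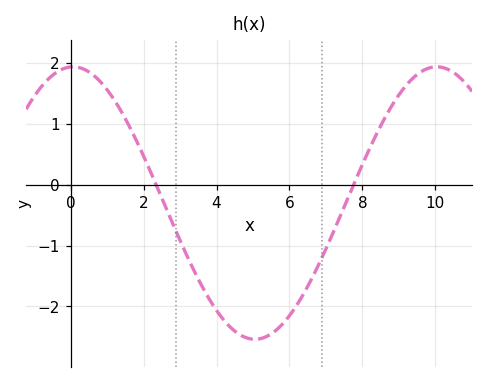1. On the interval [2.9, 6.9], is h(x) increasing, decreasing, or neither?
neither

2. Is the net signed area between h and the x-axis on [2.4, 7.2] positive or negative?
negative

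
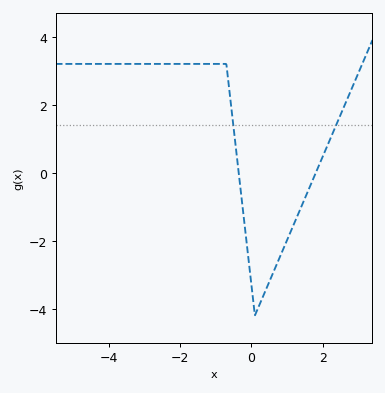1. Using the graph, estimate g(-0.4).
0.4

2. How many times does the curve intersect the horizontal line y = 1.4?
2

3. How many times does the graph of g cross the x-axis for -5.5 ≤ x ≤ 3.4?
2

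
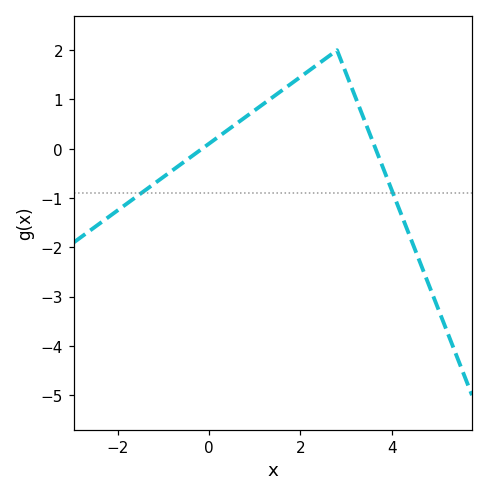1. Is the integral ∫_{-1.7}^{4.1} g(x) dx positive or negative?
positive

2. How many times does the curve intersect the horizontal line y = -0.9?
2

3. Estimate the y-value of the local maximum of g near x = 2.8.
2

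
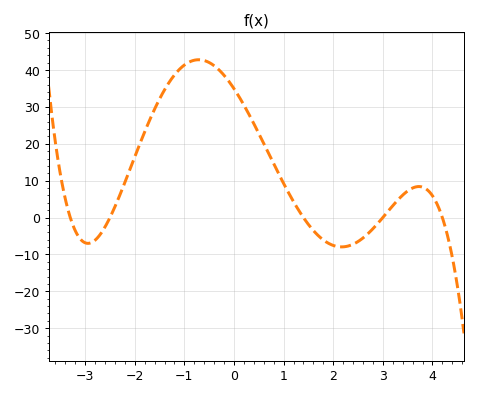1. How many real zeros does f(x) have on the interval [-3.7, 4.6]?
5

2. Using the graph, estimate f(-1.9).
19.9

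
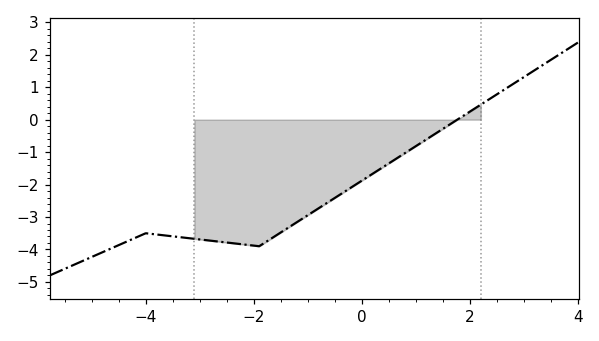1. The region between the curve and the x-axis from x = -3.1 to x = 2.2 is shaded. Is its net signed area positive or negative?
negative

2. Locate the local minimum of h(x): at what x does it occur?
-2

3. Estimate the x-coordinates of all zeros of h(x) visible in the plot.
1.8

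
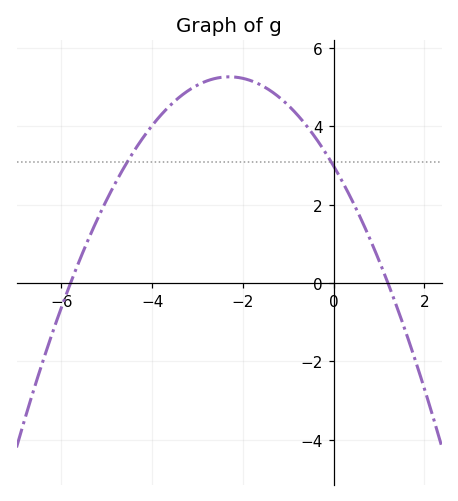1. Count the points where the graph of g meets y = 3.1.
2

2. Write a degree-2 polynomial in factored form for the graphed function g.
y = -0.43(x + 5.8)(x - 1.2)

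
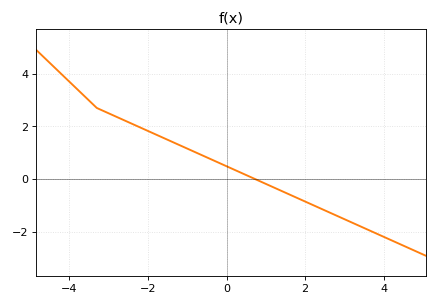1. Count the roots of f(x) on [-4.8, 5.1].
1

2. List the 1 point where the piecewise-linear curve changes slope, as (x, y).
(-3.3, 2.7)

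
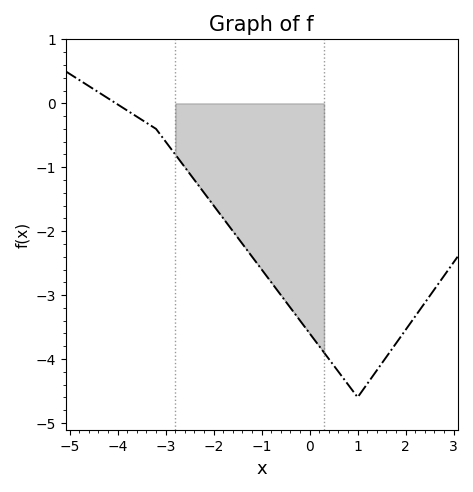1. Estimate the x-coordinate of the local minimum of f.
1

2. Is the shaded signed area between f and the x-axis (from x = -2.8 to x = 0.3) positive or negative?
negative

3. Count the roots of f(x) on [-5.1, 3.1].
1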